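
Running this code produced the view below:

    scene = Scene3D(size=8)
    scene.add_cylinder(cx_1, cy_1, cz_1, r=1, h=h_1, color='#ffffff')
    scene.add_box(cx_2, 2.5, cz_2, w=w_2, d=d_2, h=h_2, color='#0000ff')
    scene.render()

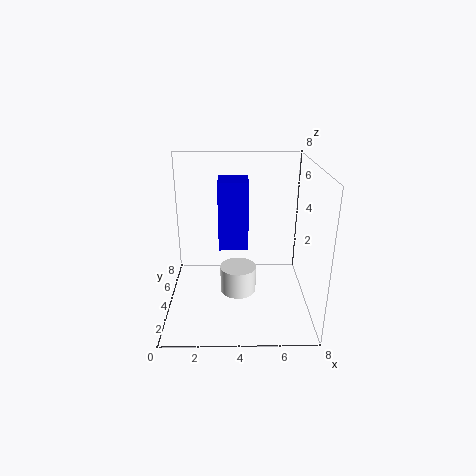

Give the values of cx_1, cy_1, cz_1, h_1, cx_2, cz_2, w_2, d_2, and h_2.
cx_1 = 4, cy_1 = 3.5, cz_1 = 1, h_1 = 1.5, cx_2 = 3, cz_2 = 4, w_2 = 1.5, d_2 = 1.5, h_2 = 3.5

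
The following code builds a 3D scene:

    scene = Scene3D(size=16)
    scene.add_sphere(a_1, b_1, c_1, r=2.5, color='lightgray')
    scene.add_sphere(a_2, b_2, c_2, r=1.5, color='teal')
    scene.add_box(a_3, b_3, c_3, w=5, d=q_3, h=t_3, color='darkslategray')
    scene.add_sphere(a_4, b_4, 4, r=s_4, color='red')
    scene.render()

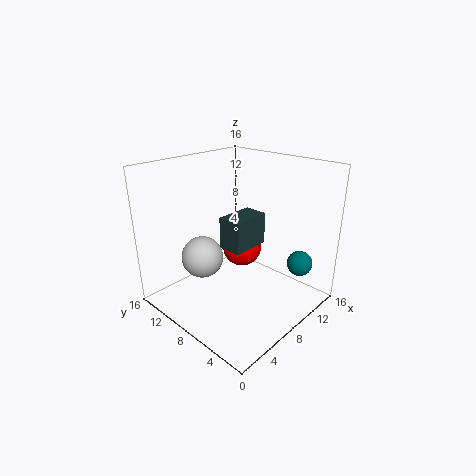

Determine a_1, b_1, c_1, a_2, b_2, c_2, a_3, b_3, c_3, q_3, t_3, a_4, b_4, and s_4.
a_1 = 6.5; b_1 = 12.5; c_1 = 4.5; a_2 = 14; b_2 = 3.5; c_2 = 4; a_3 = 9; b_3 = 9; c_3 = 5; q_3 = 3; t_3 = 4; a_4 = 12.5; b_4 = 11.5; s_4 = 2.5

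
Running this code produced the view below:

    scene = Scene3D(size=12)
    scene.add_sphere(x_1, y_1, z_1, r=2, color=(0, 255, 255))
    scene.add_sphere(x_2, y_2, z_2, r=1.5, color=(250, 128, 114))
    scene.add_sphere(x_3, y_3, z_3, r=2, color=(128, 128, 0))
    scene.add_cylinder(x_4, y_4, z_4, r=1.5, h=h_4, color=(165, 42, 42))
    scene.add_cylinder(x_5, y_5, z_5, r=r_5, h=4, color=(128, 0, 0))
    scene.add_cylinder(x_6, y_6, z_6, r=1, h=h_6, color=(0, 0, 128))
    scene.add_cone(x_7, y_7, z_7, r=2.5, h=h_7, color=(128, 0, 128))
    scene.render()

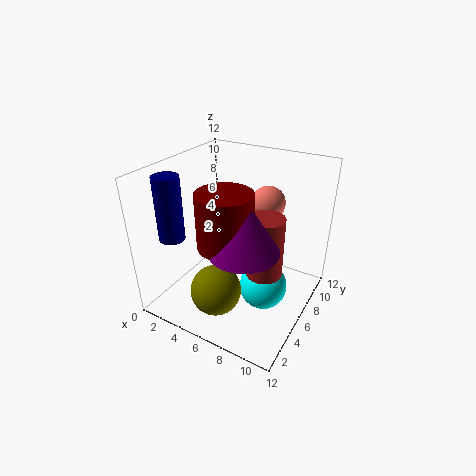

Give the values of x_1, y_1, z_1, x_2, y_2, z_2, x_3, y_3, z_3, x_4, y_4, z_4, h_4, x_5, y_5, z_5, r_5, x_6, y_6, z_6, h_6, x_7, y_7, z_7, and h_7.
x_1 = 8.5, y_1 = 6, z_1 = 2, x_2 = 7, y_2 = 9.5, z_2 = 8, x_3 = 6, y_3 = 2.5, z_3 = 3, x_4 = 8.5, y_4 = 6, z_4 = 3, h_4 = 5.5, x_5 = 7, y_5 = 2.5, z_5 = 7.5, r_5 = 2, x_6 = 2.5, y_6 = 2, z_6 = 7, h_6 = 5, x_7 = 8.5, y_7 = 2.5, z_7 = 7.5, h_7 = 4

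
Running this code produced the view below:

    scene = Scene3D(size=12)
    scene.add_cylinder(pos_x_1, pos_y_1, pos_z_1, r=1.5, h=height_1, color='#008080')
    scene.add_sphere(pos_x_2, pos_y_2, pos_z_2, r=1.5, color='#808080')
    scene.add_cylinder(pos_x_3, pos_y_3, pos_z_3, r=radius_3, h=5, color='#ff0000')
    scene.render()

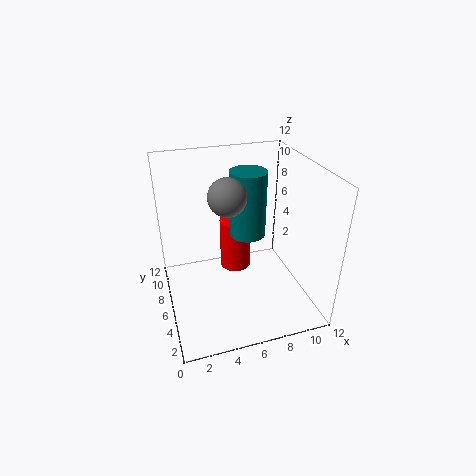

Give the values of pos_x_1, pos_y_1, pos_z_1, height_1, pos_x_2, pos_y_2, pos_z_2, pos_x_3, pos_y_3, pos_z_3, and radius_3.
pos_x_1 = 7; pos_y_1 = 6.5; pos_z_1 = 6; height_1 = 5.5; pos_x_2 = 5; pos_y_2 = 5.5; pos_z_2 = 10; pos_x_3 = 7; pos_y_3 = 10; pos_z_3 = 0.5; radius_3 = 1.5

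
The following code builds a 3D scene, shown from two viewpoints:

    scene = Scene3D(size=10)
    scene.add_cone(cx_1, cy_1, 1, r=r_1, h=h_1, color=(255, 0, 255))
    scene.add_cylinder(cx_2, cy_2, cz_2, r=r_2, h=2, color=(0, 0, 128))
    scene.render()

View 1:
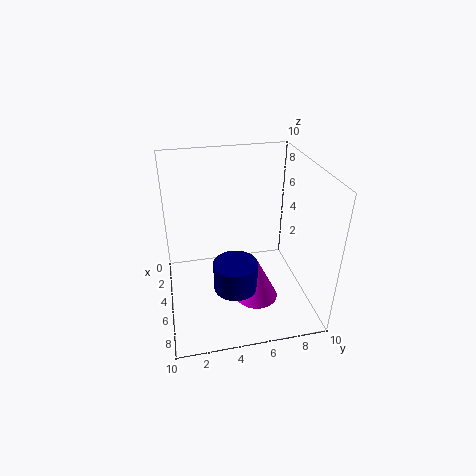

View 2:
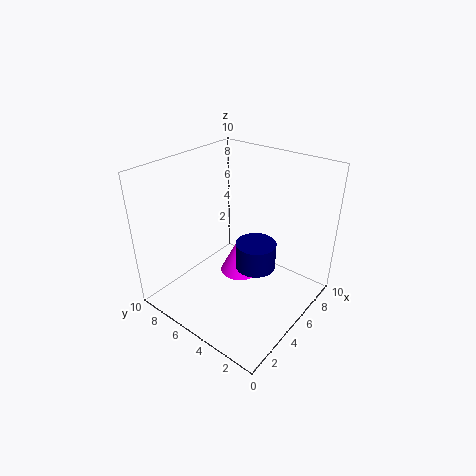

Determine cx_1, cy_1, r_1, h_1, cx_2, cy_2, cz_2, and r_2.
cx_1 = 6.5, cy_1 = 6, r_1 = 1.5, h_1 = 3, cx_2 = 6.5, cy_2 = 4.5, cz_2 = 2, r_2 = 1.5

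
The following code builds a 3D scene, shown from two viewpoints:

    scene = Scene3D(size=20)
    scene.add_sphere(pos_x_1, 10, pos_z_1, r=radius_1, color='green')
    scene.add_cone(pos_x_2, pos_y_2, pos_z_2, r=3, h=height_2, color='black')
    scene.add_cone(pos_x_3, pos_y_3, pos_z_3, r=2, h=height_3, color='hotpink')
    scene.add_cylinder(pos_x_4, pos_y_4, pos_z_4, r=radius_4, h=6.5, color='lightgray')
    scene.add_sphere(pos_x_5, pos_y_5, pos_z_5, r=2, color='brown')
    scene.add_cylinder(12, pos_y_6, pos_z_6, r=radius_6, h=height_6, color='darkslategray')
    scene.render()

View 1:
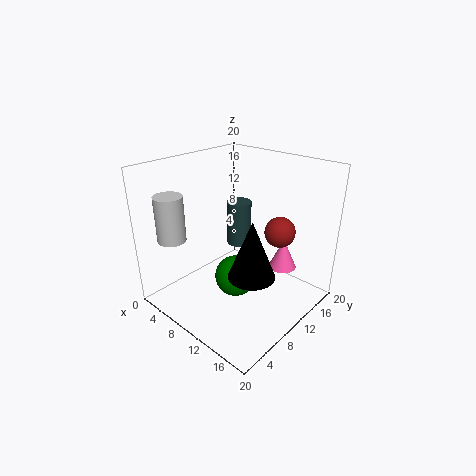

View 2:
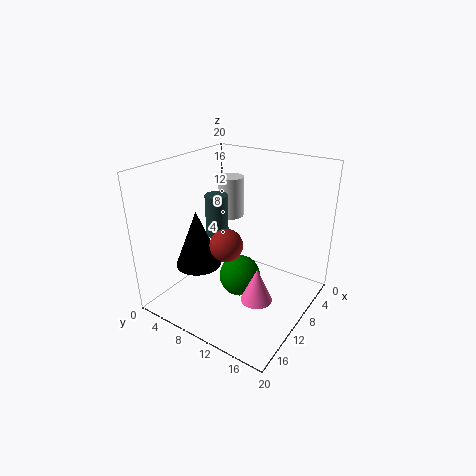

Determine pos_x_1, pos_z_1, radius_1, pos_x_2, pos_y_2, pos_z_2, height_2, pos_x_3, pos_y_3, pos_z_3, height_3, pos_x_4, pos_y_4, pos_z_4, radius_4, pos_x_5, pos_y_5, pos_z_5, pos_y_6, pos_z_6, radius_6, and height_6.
pos_x_1 = 9.5
pos_z_1 = 3.5
radius_1 = 3
pos_x_2 = 15
pos_y_2 = 7
pos_z_2 = 7.5
height_2 = 7.5
pos_x_3 = 14
pos_y_3 = 15.5
pos_z_3 = 4.5
height_3 = 4.5
pos_x_4 = 3
pos_y_4 = 4
pos_z_4 = 9.5
radius_4 = 2
pos_x_5 = 15.5
pos_y_5 = 12
pos_z_5 = 12
pos_y_6 = 8
pos_z_6 = 11
radius_6 = 1.5
height_6 = 5.5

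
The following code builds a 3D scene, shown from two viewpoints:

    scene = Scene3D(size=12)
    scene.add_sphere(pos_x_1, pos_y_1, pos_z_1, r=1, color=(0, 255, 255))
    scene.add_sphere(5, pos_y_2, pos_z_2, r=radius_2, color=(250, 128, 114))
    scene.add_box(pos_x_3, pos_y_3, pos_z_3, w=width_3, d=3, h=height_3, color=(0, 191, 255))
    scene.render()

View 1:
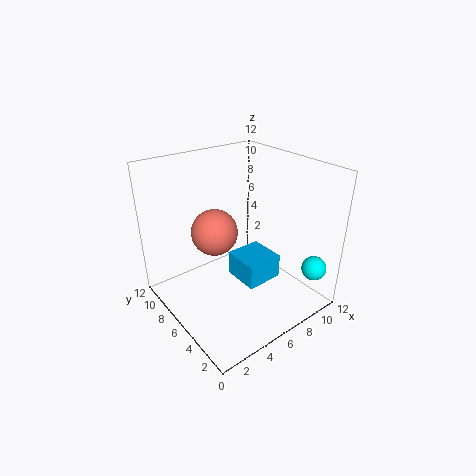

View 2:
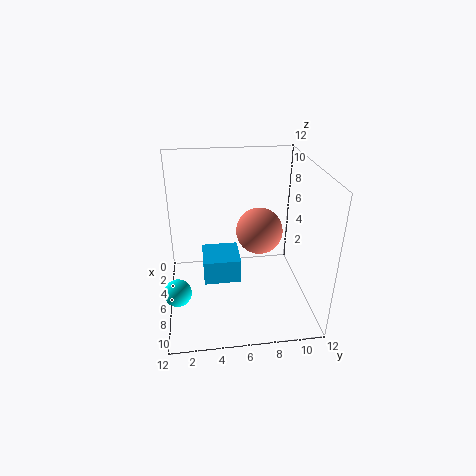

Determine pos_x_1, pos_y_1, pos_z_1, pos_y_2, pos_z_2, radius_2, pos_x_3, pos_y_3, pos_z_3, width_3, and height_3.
pos_x_1 = 10, pos_y_1 = 1, pos_z_1 = 4, pos_y_2 = 8, pos_z_2 = 6, radius_2 = 2, pos_x_3 = 5, pos_y_3 = 3, pos_z_3 = 3, width_3 = 3, height_3 = 2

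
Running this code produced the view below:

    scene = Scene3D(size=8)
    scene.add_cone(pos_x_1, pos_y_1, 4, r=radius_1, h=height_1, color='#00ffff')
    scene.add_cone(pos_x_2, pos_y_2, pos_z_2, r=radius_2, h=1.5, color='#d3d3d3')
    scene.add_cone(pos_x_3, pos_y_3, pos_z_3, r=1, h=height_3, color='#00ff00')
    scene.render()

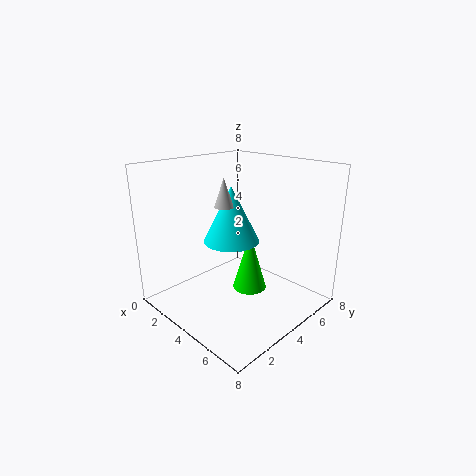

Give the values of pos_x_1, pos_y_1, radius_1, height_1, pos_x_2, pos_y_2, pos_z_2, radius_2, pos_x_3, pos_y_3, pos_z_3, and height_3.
pos_x_1 = 4
pos_y_1 = 3.5
radius_1 = 1.5
height_1 = 3
pos_x_2 = 4
pos_y_2 = 3
pos_z_2 = 6
radius_2 = 0.5
pos_x_3 = 4
pos_y_3 = 5
pos_z_3 = 0.5
height_3 = 3.5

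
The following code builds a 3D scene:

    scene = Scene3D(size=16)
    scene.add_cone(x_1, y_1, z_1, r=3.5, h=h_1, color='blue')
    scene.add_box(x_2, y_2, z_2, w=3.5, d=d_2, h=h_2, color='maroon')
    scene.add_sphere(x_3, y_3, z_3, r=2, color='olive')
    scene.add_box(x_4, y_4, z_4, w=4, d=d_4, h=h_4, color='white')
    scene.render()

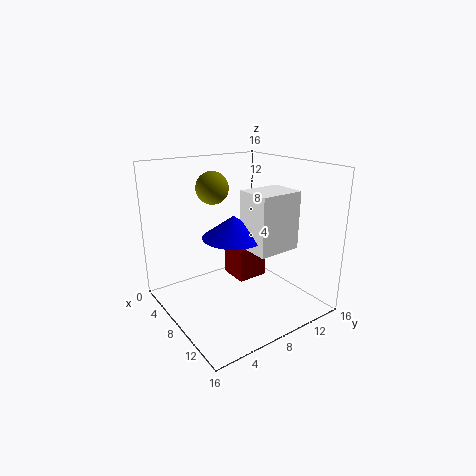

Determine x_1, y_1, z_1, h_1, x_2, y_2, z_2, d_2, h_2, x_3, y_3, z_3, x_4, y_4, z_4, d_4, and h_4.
x_1 = 7.5, y_1 = 7.75, z_1 = 8, h_1 = 2.5, x_2 = 3.75, y_2 = 9, z_2 = 1.75, d_2 = 3.75, h_2 = 4, x_3 = 2.25, y_3 = 8.25, z_3 = 12.5, x_4 = 7.75, y_4 = 8.5, z_4 = 6.75, d_4 = 5, h_4 = 6.5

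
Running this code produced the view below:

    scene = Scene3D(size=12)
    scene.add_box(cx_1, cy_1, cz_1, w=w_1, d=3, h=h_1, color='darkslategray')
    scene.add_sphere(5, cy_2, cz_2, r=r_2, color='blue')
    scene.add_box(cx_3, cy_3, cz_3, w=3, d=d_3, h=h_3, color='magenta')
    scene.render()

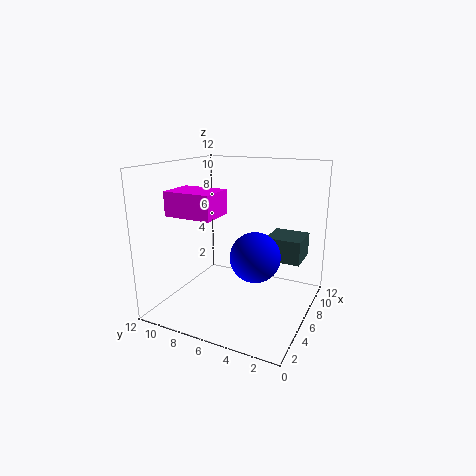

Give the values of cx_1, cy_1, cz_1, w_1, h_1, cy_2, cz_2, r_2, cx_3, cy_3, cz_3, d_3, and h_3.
cx_1 = 7; cy_1 = 1; cz_1 = 4; w_1 = 3; h_1 = 2; cy_2 = 4; cz_2 = 5; r_2 = 2; cx_3 = 3; cy_3 = 7; cz_3 = 8; d_3 = 4; h_3 = 2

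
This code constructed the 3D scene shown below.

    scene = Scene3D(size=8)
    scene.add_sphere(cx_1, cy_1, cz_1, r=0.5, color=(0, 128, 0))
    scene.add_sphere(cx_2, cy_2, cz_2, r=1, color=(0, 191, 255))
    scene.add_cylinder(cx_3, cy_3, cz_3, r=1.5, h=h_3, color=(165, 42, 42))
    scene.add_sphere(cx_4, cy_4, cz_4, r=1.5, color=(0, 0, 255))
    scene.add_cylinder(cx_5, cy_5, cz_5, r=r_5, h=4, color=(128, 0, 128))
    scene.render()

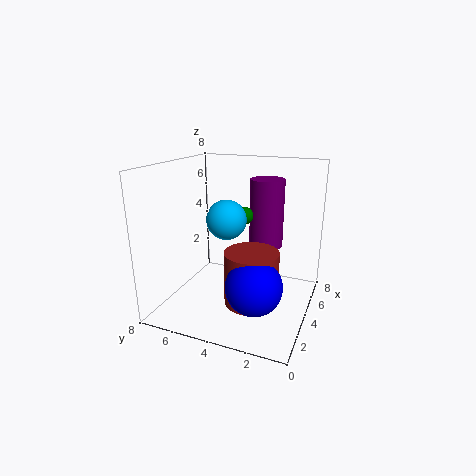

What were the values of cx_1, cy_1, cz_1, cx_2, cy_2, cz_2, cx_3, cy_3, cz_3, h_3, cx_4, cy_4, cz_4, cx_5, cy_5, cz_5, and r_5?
cx_1 = 5, cy_1 = 4, cz_1 = 5, cx_2 = 2.5, cy_2 = 4, cz_2 = 5.5, cx_3 = 3.5, cy_3 = 3, cz_3 = 0.5, h_3 = 3, cx_4 = 2.5, cy_4 = 2.5, cz_4 = 2, cx_5 = 6, cy_5 = 3, cz_5 = 3, r_5 = 1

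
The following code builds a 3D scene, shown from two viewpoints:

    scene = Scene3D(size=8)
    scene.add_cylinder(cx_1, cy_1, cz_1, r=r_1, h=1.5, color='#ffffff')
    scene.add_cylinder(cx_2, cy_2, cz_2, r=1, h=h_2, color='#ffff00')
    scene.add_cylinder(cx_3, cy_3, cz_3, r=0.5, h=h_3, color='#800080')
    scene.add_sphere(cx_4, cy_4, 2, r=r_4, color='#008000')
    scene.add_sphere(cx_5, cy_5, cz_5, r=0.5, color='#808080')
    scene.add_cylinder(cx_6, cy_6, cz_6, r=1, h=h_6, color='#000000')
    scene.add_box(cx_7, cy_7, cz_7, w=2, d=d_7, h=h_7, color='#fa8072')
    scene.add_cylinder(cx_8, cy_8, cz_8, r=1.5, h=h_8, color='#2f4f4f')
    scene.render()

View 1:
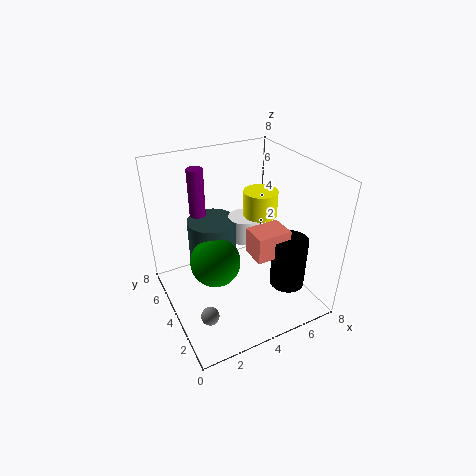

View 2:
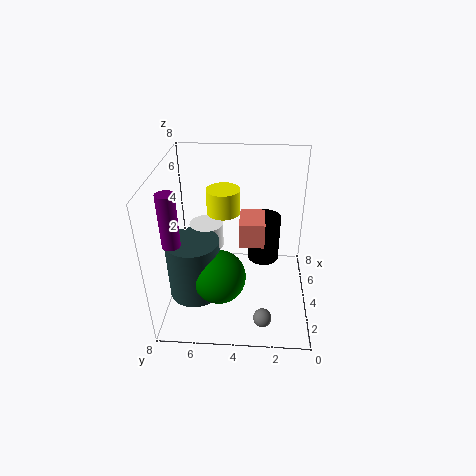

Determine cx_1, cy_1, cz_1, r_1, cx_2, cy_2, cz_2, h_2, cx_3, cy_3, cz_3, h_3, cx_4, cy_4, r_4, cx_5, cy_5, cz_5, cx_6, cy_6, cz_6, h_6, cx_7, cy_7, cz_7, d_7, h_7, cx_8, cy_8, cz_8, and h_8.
cx_1 = 5.5; cy_1 = 6; cz_1 = 2.5; r_1 = 1; cx_2 = 6; cy_2 = 5; cz_2 = 4.5; h_2 = 1.5; cx_3 = 3; cy_3 = 7.5; cz_3 = 4; h_3 = 3; cx_4 = 3; cy_4 = 5; r_4 = 1.5; cx_5 = 1.5; cy_5 = 2.5; cz_5 = 0.5; cx_6 = 6.5; cy_6 = 2.5; cz_6 = 1; h_6 = 3; cx_7 = 4.5; cy_7 = 2.5; cz_7 = 3; d_7 = 1.5; h_7 = 1.5; cx_8 = 3.5; cy_8 = 6.5; cz_8 = 0.5; h_8 = 3.5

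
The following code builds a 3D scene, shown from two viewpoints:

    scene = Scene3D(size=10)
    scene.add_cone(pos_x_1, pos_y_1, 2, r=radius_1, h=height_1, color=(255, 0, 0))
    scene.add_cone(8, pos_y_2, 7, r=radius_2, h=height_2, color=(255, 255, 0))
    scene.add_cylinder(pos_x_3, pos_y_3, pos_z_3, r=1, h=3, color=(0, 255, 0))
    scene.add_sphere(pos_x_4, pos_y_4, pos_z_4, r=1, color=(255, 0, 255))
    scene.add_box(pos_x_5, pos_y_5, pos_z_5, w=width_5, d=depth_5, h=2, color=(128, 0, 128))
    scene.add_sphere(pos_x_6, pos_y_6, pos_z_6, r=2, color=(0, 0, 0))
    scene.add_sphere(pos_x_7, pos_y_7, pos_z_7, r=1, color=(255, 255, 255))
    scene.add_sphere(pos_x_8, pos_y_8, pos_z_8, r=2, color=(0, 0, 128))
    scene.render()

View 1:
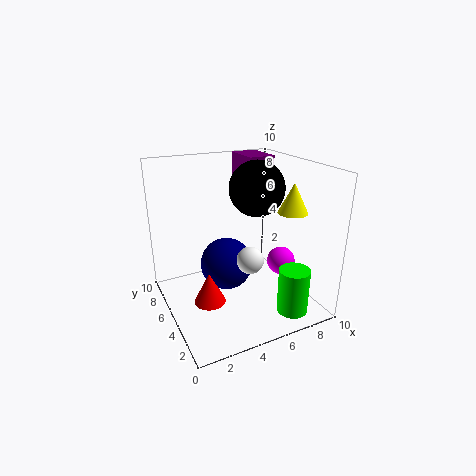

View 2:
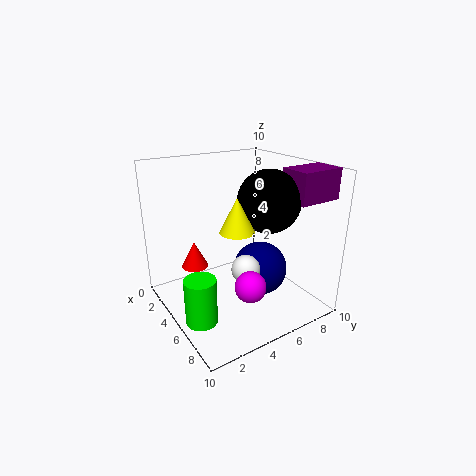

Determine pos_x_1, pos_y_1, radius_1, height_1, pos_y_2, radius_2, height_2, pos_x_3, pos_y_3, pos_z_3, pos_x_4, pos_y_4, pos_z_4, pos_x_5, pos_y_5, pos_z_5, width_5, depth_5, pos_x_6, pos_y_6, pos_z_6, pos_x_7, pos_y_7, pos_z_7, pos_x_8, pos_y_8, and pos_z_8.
pos_x_1 = 2
pos_y_1 = 3
radius_1 = 1
height_1 = 2
pos_y_2 = 3
radius_2 = 1
height_2 = 2
pos_x_3 = 7
pos_y_3 = 1
pos_z_3 = 1
pos_x_4 = 8
pos_y_4 = 4
pos_z_4 = 3
pos_x_5 = 7
pos_y_5 = 7
pos_z_5 = 8
width_5 = 2
depth_5 = 3
pos_x_6 = 7
pos_y_6 = 6
pos_z_6 = 8
pos_x_7 = 6
pos_y_7 = 5
pos_z_7 = 3
pos_x_8 = 5
pos_y_8 = 7
pos_z_8 = 2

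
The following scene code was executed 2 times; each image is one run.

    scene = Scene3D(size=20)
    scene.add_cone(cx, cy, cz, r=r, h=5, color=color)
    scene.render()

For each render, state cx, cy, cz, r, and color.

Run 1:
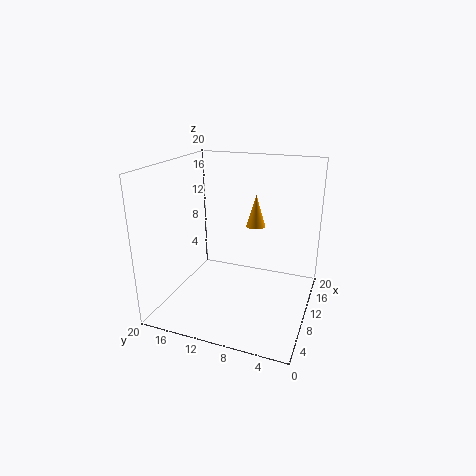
cx = 16.5, cy = 9.5, cz = 9.5, r = 1.5, color = 'orange'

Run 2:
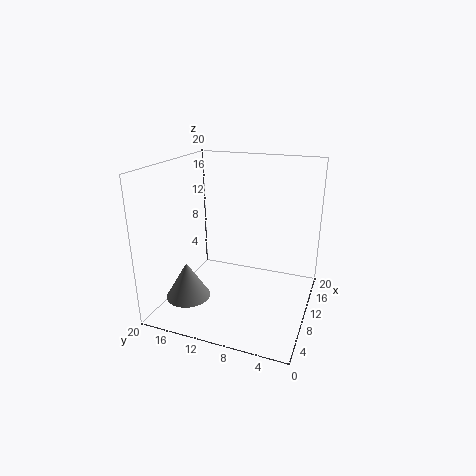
cx = 5, cy = 15.5, cz = 2.5, r = 3, color = 'gray'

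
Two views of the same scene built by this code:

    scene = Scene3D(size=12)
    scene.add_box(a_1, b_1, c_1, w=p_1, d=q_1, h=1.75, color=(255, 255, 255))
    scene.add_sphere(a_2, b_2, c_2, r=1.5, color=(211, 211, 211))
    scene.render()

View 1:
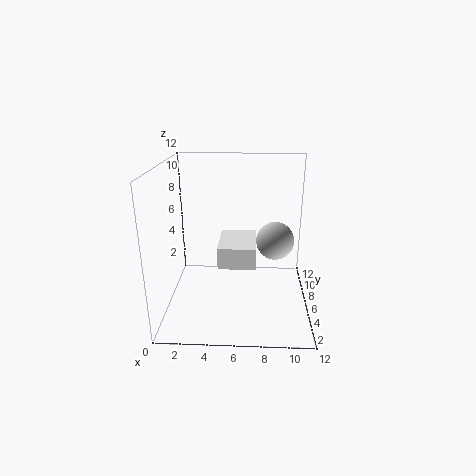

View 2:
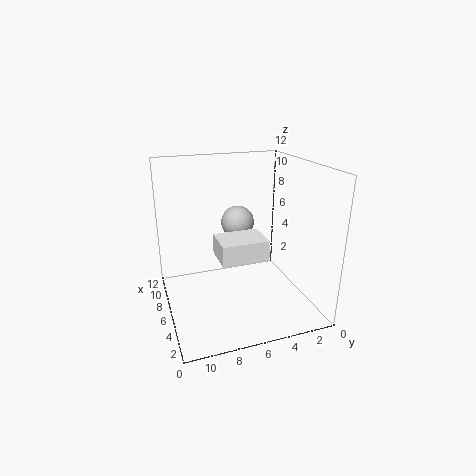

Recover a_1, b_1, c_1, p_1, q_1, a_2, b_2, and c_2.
a_1 = 4.5
b_1 = 3.75
c_1 = 4.25
p_1 = 3
q_1 = 4
a_2 = 9
b_2 = 5
c_2 = 6.25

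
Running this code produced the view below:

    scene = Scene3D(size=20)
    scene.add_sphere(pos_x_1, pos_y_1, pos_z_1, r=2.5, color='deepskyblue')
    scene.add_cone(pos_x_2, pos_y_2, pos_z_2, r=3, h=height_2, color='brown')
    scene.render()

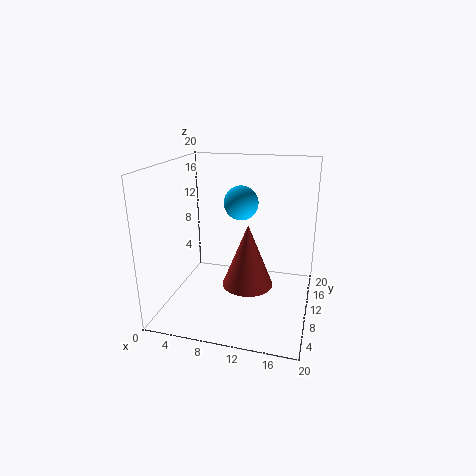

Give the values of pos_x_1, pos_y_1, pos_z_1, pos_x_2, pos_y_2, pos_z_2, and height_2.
pos_x_1 = 9.5, pos_y_1 = 13.5, pos_z_1 = 14, pos_x_2 = 13, pos_y_2 = 3.5, pos_z_2 = 7, height_2 = 7.5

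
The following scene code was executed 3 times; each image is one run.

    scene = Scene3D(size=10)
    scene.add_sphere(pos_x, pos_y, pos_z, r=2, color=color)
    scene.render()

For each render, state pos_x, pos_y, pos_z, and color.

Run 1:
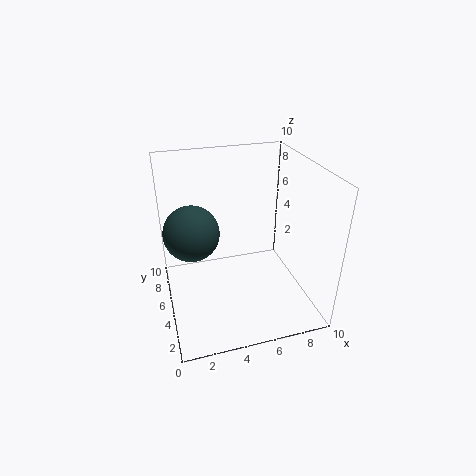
pos_x = 2
pos_y = 6.5
pos_z = 5
color = 'darkslategray'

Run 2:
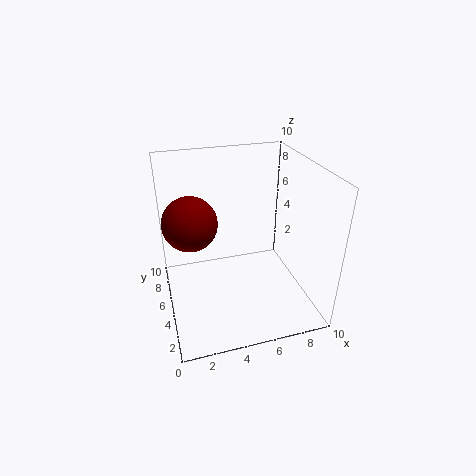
pos_x = 2
pos_y = 7
pos_z = 5.5
color = 'maroon'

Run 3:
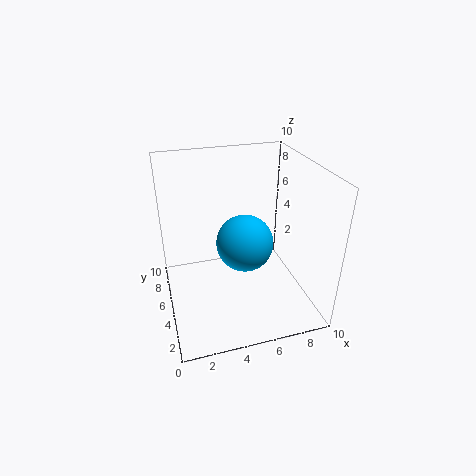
pos_x = 5.5
pos_y = 5
pos_z = 4.5
color = 'deepskyblue'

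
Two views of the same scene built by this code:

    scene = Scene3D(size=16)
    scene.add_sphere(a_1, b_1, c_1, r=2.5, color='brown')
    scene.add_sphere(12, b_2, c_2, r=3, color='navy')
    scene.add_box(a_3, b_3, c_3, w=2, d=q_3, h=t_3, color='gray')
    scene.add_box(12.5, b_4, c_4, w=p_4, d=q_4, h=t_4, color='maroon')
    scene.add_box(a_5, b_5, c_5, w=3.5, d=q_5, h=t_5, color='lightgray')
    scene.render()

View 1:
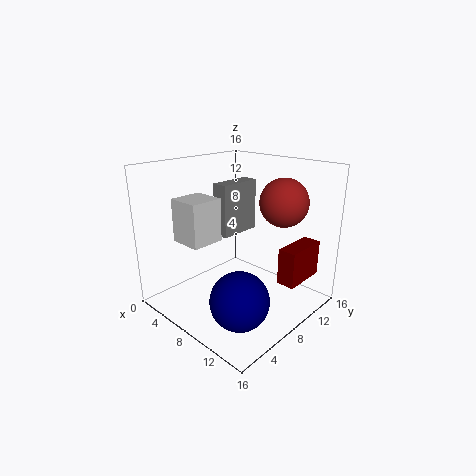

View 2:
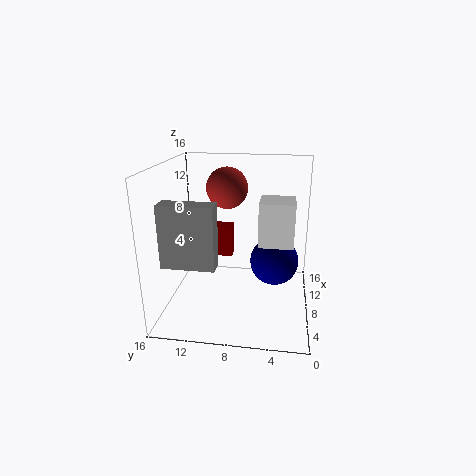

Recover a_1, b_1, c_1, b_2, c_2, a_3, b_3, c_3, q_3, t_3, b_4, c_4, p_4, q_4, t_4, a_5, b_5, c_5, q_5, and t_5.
a_1 = 12.5
b_1 = 10
c_1 = 12.5
b_2 = 4
c_2 = 3.5
a_3 = 2.5
b_3 = 9.5
c_3 = 6.5
q_3 = 5.5
t_3 = 6.5
b_4 = 9.5
c_4 = 3.5
p_4 = 2
q_4 = 5
t_4 = 4
a_5 = 4.5
b_5 = 2
c_5 = 8.5
q_5 = 3.5
t_5 = 4.5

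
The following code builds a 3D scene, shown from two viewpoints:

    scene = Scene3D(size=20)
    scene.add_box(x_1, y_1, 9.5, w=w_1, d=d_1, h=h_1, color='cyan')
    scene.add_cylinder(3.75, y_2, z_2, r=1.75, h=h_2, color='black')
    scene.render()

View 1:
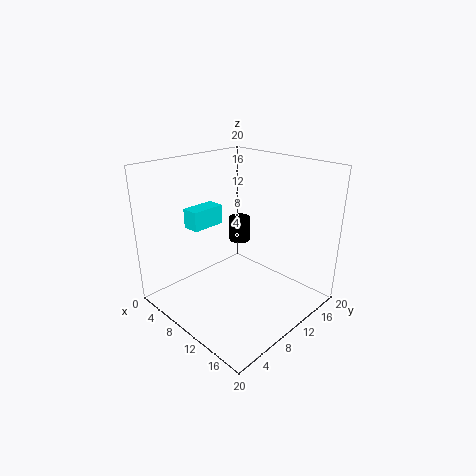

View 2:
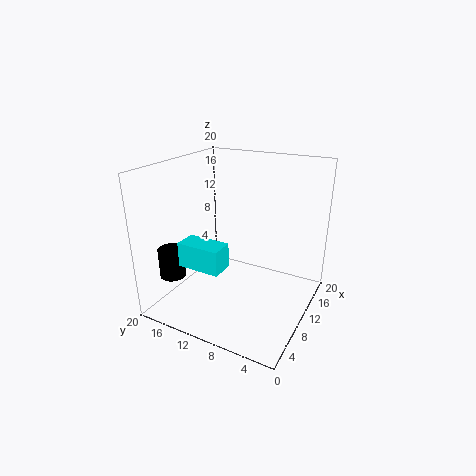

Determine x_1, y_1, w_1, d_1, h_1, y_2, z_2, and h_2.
x_1 = 0.75, y_1 = 7.75, w_1 = 2.75, d_1 = 5.25, h_1 = 3, y_2 = 16.75, z_2 = 5.5, h_2 = 4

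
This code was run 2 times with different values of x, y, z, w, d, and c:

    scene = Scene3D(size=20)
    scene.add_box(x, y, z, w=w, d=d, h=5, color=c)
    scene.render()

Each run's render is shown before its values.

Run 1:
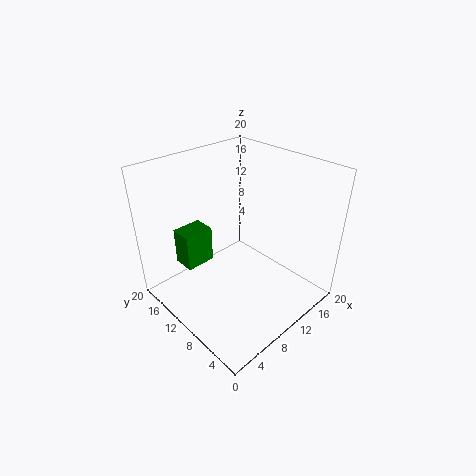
x = 3; y = 12; z = 7; w = 4; d = 3; c = 'green'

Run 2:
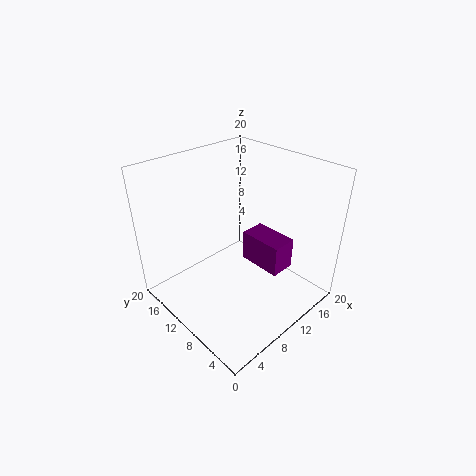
x = 15; y = 7; z = 2; w = 4; d = 7; c = 'purple'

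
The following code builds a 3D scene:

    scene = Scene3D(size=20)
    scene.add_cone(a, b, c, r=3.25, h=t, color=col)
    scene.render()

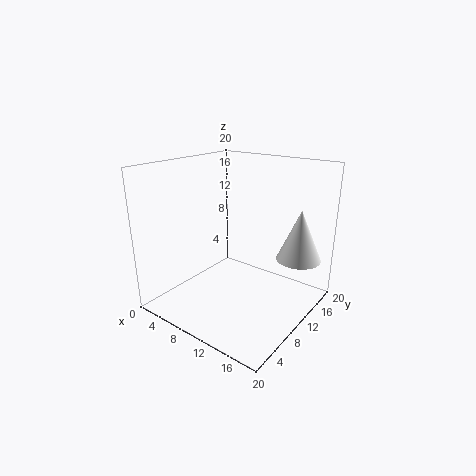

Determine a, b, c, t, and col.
a = 16.25
b = 16.5
c = 6
t = 7.5
col = 'white'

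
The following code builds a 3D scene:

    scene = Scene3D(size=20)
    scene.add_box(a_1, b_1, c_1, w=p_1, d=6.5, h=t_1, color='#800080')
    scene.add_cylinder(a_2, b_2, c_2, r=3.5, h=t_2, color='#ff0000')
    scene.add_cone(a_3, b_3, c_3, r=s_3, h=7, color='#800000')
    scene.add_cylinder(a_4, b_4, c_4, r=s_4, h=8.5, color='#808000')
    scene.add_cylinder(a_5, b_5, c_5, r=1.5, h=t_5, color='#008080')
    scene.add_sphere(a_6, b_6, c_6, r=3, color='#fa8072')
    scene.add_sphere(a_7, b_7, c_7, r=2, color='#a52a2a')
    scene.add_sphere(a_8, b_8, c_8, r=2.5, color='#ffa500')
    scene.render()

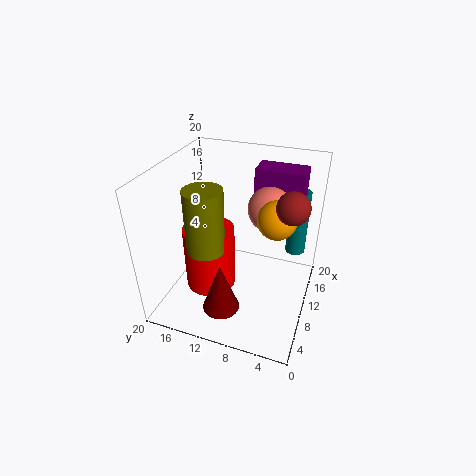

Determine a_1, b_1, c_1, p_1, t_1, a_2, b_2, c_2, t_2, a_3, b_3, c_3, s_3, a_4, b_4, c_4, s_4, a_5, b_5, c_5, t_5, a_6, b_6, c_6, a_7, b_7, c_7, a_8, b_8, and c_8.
a_1 = 12, b_1 = 2, c_1 = 12.5, p_1 = 3.5, t_1 = 7, a_2 = 8, b_2 = 13.5, c_2 = 3, t_2 = 9, a_3 = 4.5, b_3 = 10.5, c_3 = 2, s_3 = 2.5, a_4 = 6, b_4 = 13, c_4 = 10, s_4 = 2.5, a_5 = 17, b_5 = 3, c_5 = 5, t_5 = 10, a_6 = 11.5, b_6 = 6, c_6 = 14.5, a_7 = 8, b_7 = 2.5, c_7 = 17, a_8 = 9, b_8 = 4.5, c_8 = 14.5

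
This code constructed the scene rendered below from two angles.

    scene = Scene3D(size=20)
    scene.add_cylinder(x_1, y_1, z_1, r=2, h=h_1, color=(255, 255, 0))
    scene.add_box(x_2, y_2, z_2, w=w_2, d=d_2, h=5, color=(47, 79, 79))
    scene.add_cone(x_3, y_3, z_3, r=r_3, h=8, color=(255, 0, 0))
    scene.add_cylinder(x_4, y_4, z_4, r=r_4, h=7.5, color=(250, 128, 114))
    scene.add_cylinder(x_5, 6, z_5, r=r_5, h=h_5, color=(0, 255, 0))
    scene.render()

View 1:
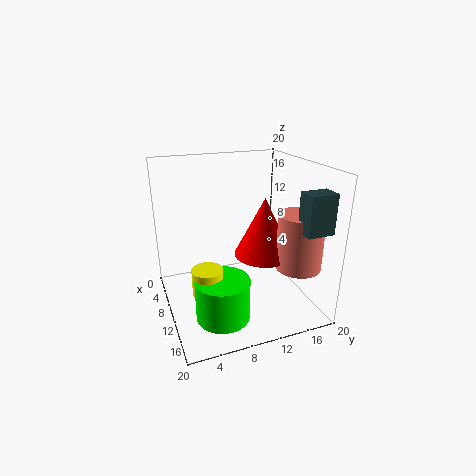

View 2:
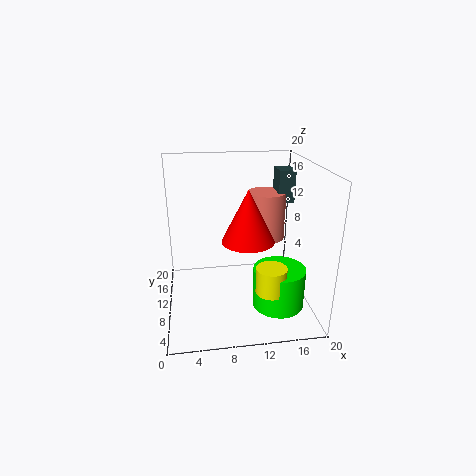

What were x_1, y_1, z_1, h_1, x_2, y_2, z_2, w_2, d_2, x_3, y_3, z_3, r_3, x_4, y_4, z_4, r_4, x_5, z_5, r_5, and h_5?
x_1 = 13.5
y_1 = 4.5
z_1 = 4.5
h_1 = 3.5
x_2 = 17
y_2 = 15
z_2 = 13
w_2 = 2.5
d_2 = 3.5
x_3 = 12
y_3 = 13
z_3 = 8
r_3 = 4
x_4 = 15.5
y_4 = 16.5
z_4 = 7
r_4 = 3
x_5 = 15
z_5 = 1.5
r_5 = 3.5
h_5 = 5.5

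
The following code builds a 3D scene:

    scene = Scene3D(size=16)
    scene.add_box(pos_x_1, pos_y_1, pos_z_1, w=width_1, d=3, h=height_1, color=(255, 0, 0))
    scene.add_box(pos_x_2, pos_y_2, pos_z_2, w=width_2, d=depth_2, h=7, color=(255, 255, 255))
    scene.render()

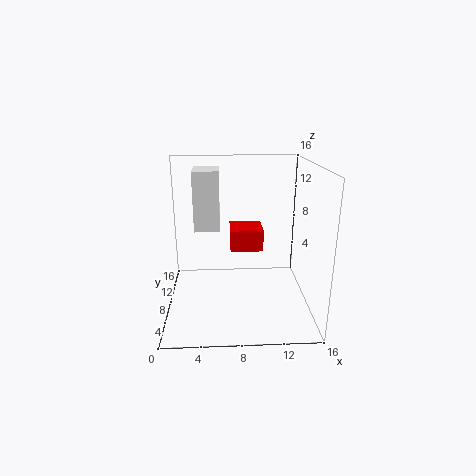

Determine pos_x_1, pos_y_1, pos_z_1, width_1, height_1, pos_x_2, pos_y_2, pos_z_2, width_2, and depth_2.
pos_x_1 = 7
pos_y_1 = 2
pos_z_1 = 9
width_1 = 3
height_1 = 2
pos_x_2 = 3
pos_y_2 = 10
pos_z_2 = 8
width_2 = 3
depth_2 = 4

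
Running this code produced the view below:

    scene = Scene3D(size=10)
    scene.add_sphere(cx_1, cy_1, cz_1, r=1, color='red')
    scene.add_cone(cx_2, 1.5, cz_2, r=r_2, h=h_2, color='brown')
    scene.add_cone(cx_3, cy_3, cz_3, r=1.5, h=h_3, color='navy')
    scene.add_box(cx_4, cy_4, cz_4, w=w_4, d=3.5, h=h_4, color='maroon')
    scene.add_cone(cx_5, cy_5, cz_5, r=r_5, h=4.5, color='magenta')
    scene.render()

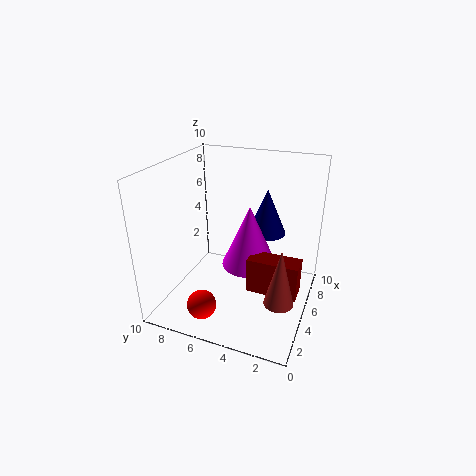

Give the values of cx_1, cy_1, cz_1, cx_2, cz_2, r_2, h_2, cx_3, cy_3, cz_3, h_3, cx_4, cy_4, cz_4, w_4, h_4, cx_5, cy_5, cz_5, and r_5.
cx_1 = 2; cy_1 = 6.5; cz_1 = 1; cx_2 = 3.5; cz_2 = 1.5; r_2 = 1; h_2 = 4; cx_3 = 8.5; cy_3 = 4; cz_3 = 4; h_3 = 3.5; cx_4 = 4; cy_4 = 0.5; cz_4 = 1.5; w_4 = 1.5; h_4 = 2.5; cx_5 = 6; cy_5 = 4.5; cz_5 = 2.5; r_5 = 2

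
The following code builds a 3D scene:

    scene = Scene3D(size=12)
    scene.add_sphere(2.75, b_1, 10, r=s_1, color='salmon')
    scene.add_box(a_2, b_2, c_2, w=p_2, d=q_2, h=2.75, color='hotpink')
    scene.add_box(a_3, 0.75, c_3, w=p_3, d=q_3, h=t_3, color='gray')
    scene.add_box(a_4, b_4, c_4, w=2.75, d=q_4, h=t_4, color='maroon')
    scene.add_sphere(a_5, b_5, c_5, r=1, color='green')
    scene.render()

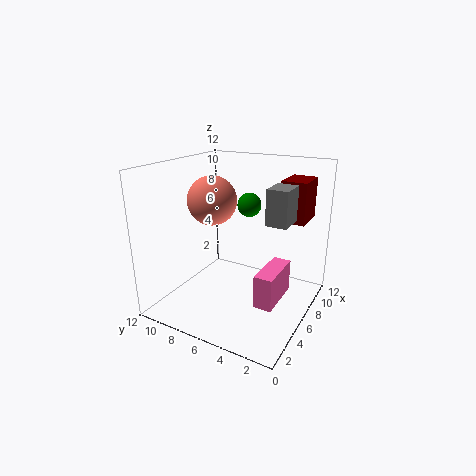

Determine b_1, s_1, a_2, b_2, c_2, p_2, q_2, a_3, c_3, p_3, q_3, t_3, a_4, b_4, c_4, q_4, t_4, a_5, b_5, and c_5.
b_1 = 6.25
s_1 = 1.75
a_2 = 4
b_2 = 2
c_2 = 1.25
p_2 = 4
q_2 = 1.5
a_3 = 3
c_3 = 8.75
p_3 = 2
q_3 = 1.5
t_3 = 2.5
a_4 = 6.75
b_4 = 0.75
c_4 = 7.75
q_4 = 2
t_4 = 3.25
a_5 = 7.5
b_5 = 5.75
c_5 = 8.5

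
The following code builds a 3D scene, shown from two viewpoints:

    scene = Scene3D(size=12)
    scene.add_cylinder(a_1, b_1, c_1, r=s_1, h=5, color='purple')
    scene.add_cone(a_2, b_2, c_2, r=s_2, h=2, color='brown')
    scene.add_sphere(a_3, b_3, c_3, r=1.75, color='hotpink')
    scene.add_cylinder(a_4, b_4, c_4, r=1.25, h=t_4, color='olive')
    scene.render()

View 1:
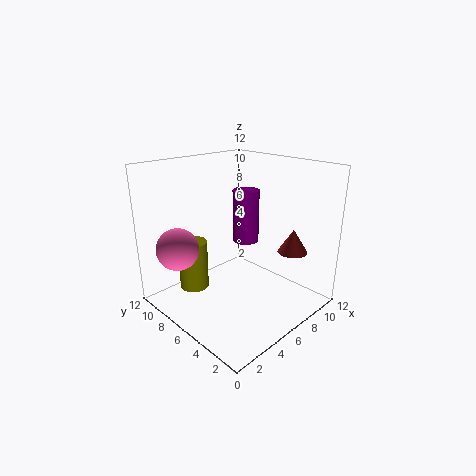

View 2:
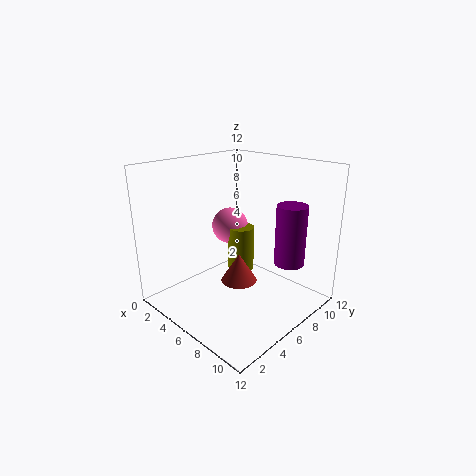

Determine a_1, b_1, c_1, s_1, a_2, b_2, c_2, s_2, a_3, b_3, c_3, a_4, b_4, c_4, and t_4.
a_1 = 9.5
b_1 = 8.5
c_1 = 4
s_1 = 1.25
a_2 = 9.25
b_2 = 2.75
c_2 = 4.75
s_2 = 1.25
a_3 = 2
b_3 = 9
c_3 = 5.25
a_4 = 3.5
b_4 = 9
c_4 = 1.25
t_4 = 4.25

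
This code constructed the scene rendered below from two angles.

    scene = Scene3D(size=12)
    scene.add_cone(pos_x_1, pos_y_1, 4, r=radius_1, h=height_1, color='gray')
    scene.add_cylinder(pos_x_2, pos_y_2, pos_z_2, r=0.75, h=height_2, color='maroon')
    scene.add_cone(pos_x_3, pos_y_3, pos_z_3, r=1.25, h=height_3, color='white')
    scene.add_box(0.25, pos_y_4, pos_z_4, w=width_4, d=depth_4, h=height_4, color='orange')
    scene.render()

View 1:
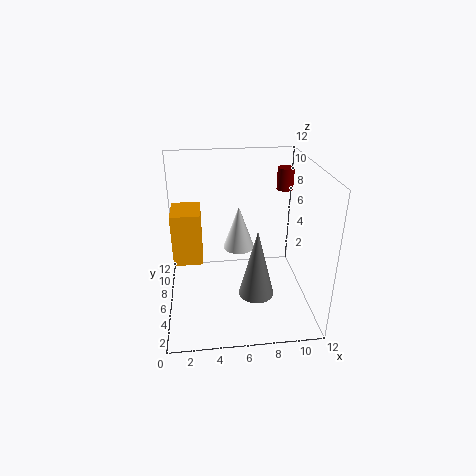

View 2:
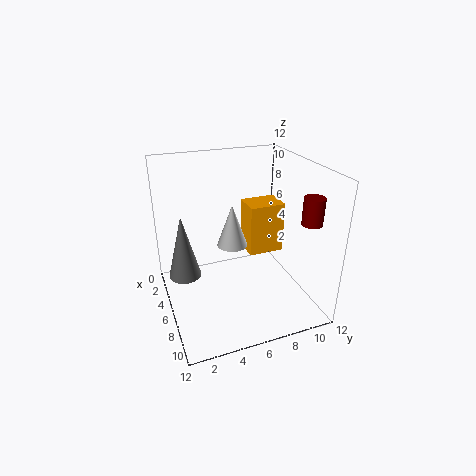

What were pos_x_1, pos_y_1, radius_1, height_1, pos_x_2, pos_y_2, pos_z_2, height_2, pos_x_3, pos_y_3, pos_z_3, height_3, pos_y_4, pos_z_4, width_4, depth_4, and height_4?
pos_x_1 = 6.75; pos_y_1 = 1.25; radius_1 = 1.25; height_1 = 5; pos_x_2 = 10.75; pos_y_2 = 9.75; pos_z_2 = 8.75; height_2 = 2; pos_x_3 = 6; pos_y_3 = 5.5; pos_z_3 = 5.5; height_3 = 3.5; pos_y_4 = 8.5; pos_z_4 = 2; width_4 = 2.75; depth_4 = 3.5; height_4 = 5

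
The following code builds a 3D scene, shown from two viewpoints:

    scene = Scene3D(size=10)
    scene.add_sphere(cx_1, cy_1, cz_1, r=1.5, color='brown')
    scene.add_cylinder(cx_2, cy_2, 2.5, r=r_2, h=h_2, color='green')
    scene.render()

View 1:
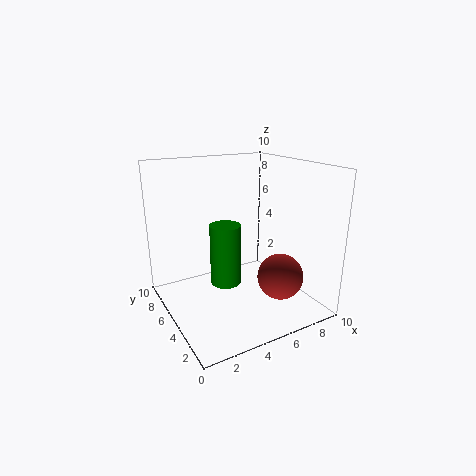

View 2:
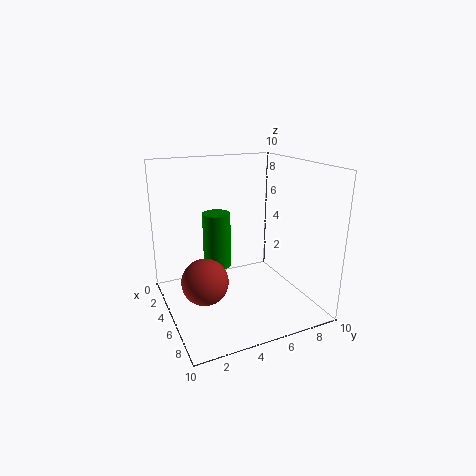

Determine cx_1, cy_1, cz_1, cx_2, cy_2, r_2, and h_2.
cx_1 = 6.5; cy_1 = 2; cz_1 = 3; cx_2 = 3.5; cy_2 = 4; r_2 = 1; h_2 = 4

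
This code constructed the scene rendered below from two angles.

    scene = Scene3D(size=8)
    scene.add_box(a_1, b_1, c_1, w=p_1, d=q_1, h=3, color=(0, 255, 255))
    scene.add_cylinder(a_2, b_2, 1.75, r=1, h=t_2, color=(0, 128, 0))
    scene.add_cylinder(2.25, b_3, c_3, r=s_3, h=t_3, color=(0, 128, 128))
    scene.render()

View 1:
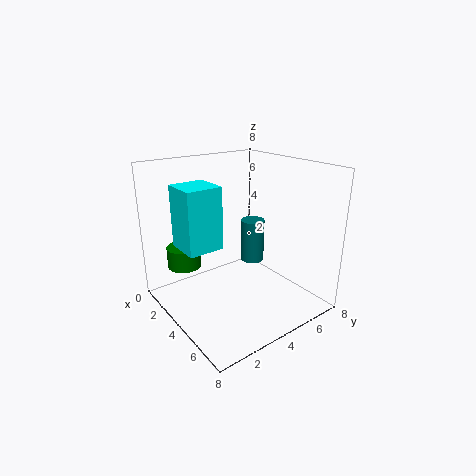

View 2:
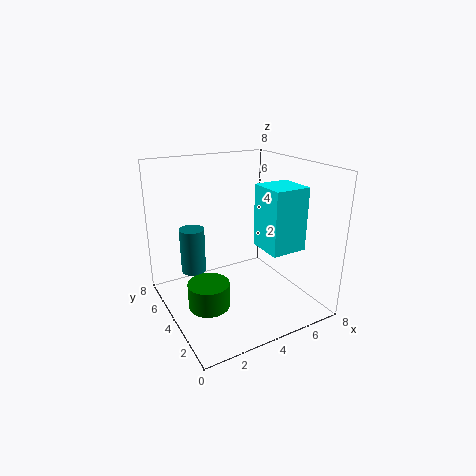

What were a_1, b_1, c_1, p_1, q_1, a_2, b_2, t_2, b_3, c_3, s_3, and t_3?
a_1 = 3.75
b_1 = 0.25
c_1 = 4.5
p_1 = 1.75
q_1 = 1.75
a_2 = 1.25
b_2 = 2
t_2 = 1.25
b_3 = 6.5
c_3 = 1.25
s_3 = 0.75
t_3 = 2.75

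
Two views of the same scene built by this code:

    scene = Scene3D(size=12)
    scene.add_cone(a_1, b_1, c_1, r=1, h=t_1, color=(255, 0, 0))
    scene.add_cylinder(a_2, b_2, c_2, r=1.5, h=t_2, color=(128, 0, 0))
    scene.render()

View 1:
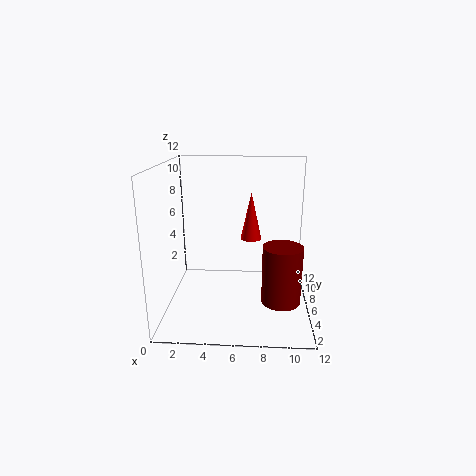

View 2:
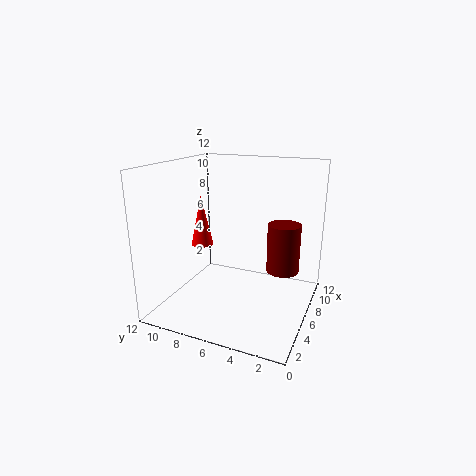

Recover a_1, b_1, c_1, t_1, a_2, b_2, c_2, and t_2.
a_1 = 7
b_1 = 10
c_1 = 4.5
t_1 = 4.5
a_2 = 9.5
b_2 = 3
c_2 = 2
t_2 = 4.5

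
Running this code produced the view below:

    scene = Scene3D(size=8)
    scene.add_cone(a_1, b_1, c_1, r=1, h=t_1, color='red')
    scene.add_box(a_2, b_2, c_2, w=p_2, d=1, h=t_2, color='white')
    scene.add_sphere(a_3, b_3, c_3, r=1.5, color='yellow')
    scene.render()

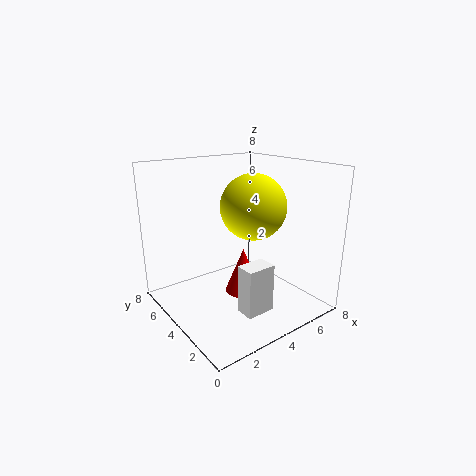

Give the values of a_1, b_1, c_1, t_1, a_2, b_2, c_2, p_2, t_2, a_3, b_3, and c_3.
a_1 = 4; b_1 = 3.5; c_1 = 1; t_1 = 2.5; a_2 = 2.5; b_2 = 1; c_2 = 1; p_2 = 1.5; t_2 = 2.5; a_3 = 3; b_3 = 1.5; c_3 = 6.5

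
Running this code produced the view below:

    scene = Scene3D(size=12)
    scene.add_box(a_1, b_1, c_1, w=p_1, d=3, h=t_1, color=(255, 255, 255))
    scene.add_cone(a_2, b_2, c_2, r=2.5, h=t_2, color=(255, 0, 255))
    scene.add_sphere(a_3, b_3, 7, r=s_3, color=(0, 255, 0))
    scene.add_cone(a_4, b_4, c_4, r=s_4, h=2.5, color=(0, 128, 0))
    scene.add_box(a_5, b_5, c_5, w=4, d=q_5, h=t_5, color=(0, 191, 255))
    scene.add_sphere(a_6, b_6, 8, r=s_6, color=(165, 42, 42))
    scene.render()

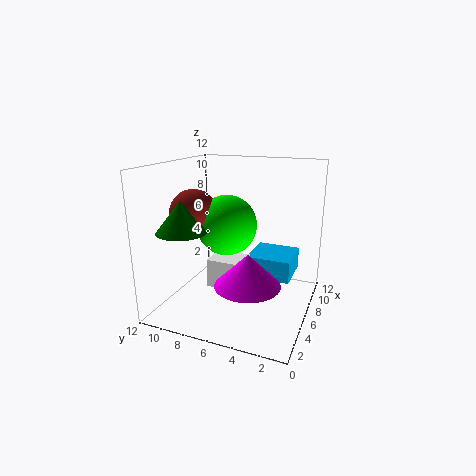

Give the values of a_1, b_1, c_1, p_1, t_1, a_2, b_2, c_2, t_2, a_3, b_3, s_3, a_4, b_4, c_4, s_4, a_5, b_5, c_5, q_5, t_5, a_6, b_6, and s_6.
a_1 = 5; b_1 = 5.5; c_1 = 1.5; p_1 = 2.5; t_1 = 2.5; a_2 = 3; b_2 = 4; c_2 = 3.5; t_2 = 2.5; a_3 = 6; b_3 = 7; s_3 = 2.5; a_4 = 3; b_4 = 9.5; c_4 = 7; s_4 = 2; a_5 = 8; b_5 = 2; c_5 = 1.5; q_5 = 4; t_5 = 2; a_6 = 5; b_6 = 9.5; s_6 = 2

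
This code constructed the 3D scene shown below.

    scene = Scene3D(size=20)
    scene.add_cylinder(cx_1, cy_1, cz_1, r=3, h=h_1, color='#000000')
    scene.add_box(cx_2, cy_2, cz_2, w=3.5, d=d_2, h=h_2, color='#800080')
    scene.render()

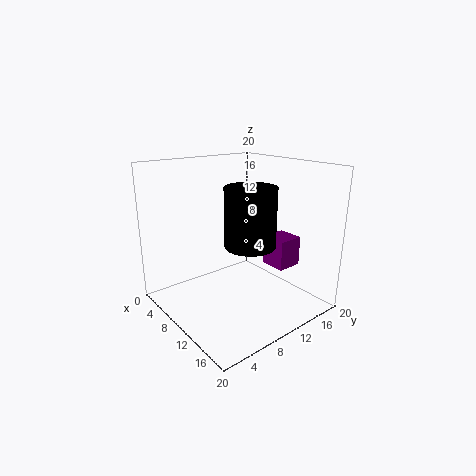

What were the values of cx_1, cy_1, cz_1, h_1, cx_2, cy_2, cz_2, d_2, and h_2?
cx_1 = 16; cy_1 = 7; cz_1 = 11.5; h_1 = 7; cx_2 = 12.5; cy_2 = 12.5; cz_2 = 6.5; d_2 = 3.5; h_2 = 4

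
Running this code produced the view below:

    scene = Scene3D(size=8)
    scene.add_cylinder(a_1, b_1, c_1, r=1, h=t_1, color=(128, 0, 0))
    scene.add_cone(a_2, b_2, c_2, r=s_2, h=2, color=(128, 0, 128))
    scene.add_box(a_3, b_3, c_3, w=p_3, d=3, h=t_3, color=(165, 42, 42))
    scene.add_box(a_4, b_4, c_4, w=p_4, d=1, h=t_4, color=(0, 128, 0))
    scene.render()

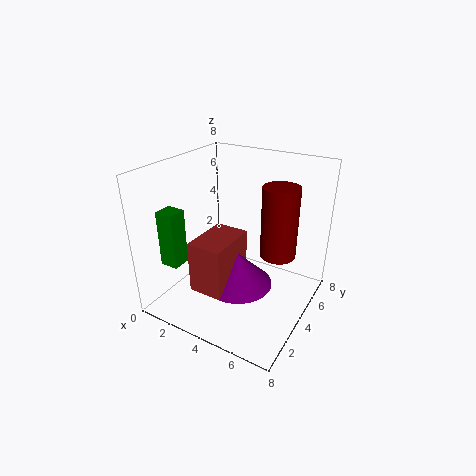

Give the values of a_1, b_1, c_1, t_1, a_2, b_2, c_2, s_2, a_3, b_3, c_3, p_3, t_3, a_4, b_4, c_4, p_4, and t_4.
a_1 = 6
b_1 = 5
c_1 = 3
t_1 = 4
a_2 = 4
b_2 = 4
c_2 = 1
s_2 = 2
a_3 = 2
b_3 = 2
c_3 = 1
p_3 = 2
t_3 = 3
a_4 = 1
b_4 = 1
c_4 = 3
p_4 = 1
t_4 = 3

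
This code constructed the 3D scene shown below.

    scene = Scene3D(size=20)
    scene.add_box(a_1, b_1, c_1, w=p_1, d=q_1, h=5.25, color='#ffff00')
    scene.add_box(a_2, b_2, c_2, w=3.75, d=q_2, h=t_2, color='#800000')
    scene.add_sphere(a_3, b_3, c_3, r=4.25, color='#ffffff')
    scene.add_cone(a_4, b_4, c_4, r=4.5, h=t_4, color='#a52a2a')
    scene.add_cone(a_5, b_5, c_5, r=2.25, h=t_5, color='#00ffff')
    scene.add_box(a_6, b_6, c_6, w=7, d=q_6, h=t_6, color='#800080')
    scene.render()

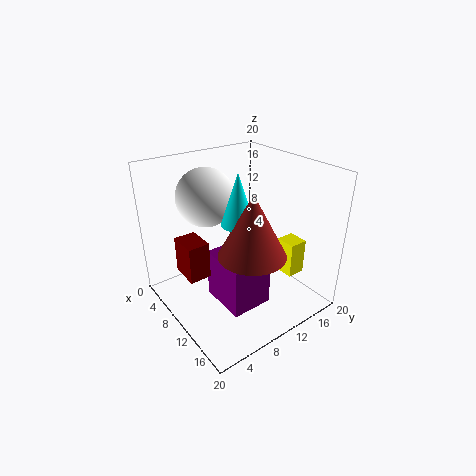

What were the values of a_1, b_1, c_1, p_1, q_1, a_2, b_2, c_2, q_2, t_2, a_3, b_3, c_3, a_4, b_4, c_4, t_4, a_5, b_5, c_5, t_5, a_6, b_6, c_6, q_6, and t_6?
a_1 = 11.5; b_1 = 16.25; c_1 = 3.25; p_1 = 3; q_1 = 2.75; a_2 = 8.5; b_2 = 1.25; c_2 = 7.5; q_2 = 2.75; t_2 = 4.75; a_3 = 4.25; b_3 = 8.5; c_3 = 14.5; a_4 = 13.75; b_4 = 9.5; c_4 = 9.25; t_4 = 8.5; a_5 = 11; b_5 = 9.25; c_5 = 12.75; t_5 = 7; a_6 = 7.25; b_6 = 6.5; c_6 = 0.5; q_6 = 6; t_6 = 7.25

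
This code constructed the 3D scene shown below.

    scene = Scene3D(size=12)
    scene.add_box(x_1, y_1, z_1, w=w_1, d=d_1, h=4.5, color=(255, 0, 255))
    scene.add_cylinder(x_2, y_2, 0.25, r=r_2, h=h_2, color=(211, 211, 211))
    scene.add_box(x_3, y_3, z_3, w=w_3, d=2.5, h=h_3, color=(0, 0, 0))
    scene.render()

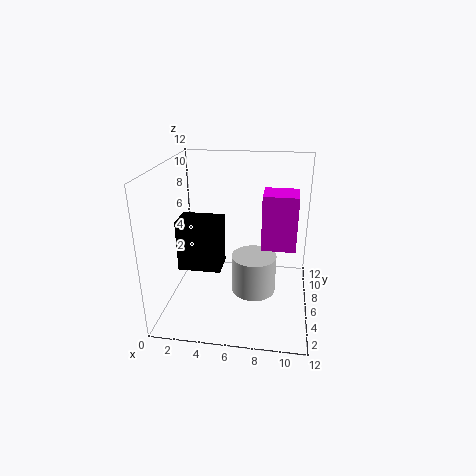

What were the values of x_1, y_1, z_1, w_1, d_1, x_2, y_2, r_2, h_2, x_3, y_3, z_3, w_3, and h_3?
x_1 = 8; y_1 = 5; z_1 = 5.5; w_1 = 2.75; d_1 = 2.5; x_2 = 7.25; y_2 = 7.25; r_2 = 2; h_2 = 3.5; x_3 = 0.75; y_3 = 5.5; z_3 = 2.75; w_3 = 3.75; h_3 = 4.5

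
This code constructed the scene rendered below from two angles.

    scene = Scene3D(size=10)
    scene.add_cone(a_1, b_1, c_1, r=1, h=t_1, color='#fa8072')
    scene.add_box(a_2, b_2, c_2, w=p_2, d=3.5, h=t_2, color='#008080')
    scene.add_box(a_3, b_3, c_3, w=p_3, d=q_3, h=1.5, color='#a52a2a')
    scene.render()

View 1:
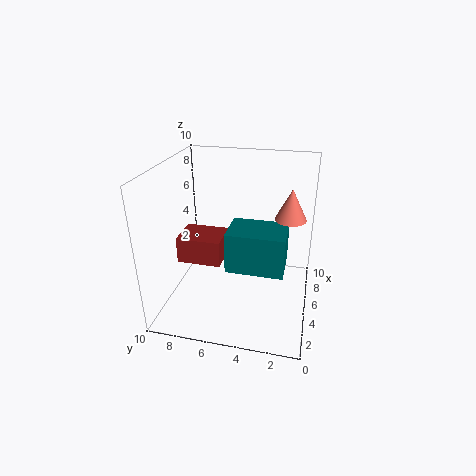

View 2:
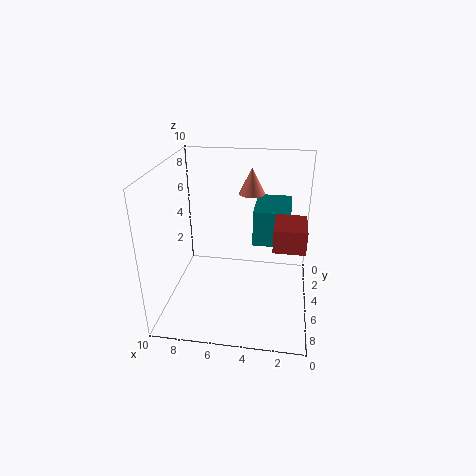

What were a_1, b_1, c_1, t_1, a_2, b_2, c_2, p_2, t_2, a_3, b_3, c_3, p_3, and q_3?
a_1 = 4.5
b_1 = 1.5
c_1 = 7
t_1 = 2
a_2 = 1.5
b_2 = 1.5
c_2 = 4.5
p_2 = 2.5
t_2 = 2.5
a_3 = 0.5
b_3 = 5
c_3 = 5.5
p_3 = 2
q_3 = 2.5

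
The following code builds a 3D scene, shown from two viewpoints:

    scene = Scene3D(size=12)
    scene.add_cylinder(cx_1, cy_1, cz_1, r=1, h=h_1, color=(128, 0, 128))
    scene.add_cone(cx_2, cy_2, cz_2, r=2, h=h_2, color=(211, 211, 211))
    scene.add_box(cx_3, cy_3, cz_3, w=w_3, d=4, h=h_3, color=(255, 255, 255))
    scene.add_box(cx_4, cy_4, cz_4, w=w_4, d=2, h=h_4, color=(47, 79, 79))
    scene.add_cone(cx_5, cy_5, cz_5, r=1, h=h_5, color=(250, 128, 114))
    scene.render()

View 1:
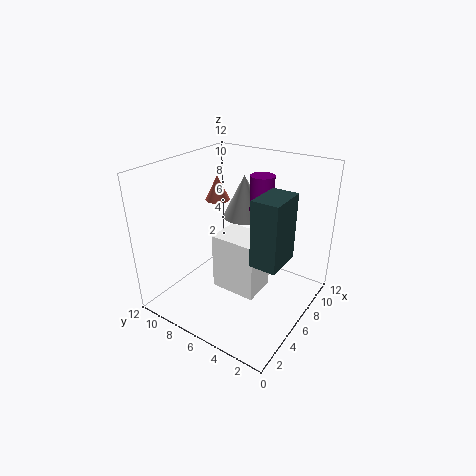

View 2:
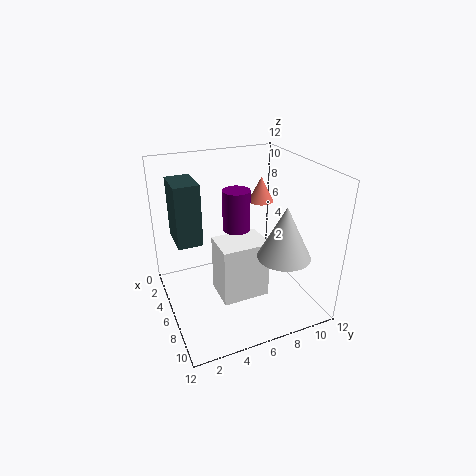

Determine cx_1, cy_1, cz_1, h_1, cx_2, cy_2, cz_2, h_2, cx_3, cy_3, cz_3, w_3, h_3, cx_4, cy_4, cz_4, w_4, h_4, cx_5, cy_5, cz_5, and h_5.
cx_1 = 8; cy_1 = 5; cz_1 = 8; h_1 = 3; cx_2 = 10; cy_2 = 8; cz_2 = 6; h_2 = 4; cx_3 = 5; cy_3 = 4; cz_3 = 1; w_3 = 3; h_3 = 5; cx_4 = 3; cy_4 = 1; cz_4 = 6; w_4 = 3; h_4 = 5; cx_5 = 6; cy_5 = 8; cz_5 = 9; h_5 = 2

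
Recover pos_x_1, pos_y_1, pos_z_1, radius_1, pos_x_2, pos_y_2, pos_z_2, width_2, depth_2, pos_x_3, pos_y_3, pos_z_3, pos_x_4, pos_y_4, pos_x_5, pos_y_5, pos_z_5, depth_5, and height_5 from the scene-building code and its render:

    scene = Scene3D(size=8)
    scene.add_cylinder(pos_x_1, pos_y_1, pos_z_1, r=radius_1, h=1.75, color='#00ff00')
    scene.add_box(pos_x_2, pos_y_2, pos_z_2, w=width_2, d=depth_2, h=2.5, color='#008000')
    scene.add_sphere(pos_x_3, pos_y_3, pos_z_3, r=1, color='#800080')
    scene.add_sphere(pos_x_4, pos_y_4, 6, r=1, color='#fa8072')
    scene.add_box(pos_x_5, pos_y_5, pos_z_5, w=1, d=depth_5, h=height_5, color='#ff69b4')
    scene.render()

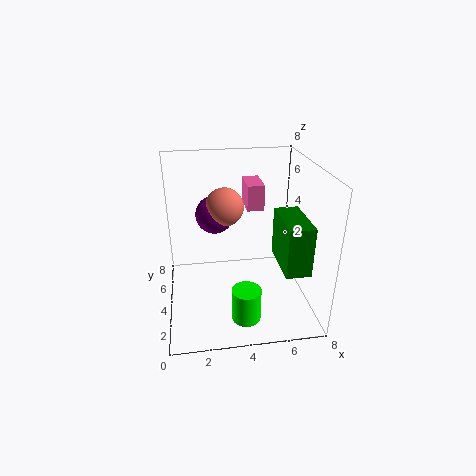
pos_x_1 = 4
pos_y_1 = 1.25
pos_z_1 = 0.75
radius_1 = 0.75
pos_x_2 = 5.75
pos_y_2 = 0.5
pos_z_2 = 3.5
width_2 = 1.25
depth_2 = 2.75
pos_x_3 = 2.75
pos_y_3 = 4
pos_z_3 = 5.5
pos_x_4 = 3.25
pos_y_4 = 3.75
pos_x_5 = 4.75
pos_y_5 = 5.25
pos_z_5 = 5
depth_5 = 2
height_5 = 1.5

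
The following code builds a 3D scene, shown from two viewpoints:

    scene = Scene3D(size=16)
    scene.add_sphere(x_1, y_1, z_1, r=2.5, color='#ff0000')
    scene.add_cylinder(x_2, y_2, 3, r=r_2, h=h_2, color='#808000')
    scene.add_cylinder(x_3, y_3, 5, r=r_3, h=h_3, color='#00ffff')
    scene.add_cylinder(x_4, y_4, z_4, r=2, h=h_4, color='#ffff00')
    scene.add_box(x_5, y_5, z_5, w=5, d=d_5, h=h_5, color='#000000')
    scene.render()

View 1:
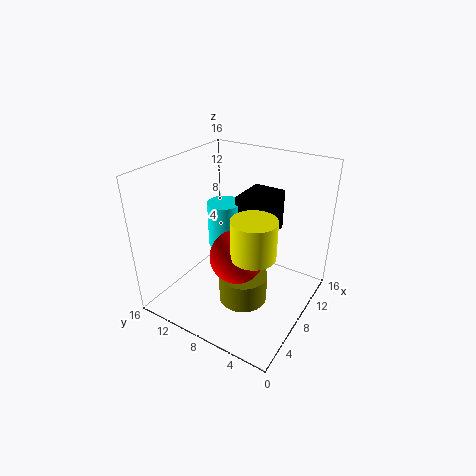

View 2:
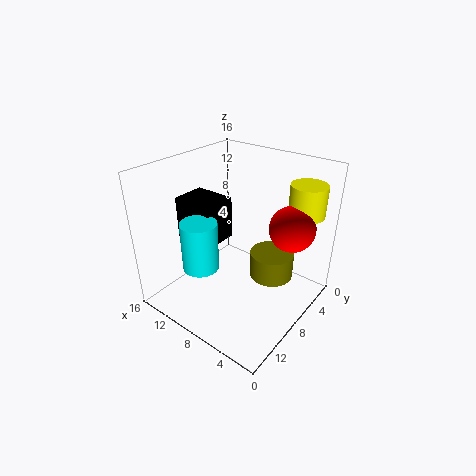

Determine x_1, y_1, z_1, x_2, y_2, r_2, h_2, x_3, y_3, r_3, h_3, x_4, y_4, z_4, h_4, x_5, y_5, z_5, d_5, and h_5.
x_1 = 3
y_1 = 5
z_1 = 9.5
x_2 = 5
y_2 = 5.5
r_2 = 2.5
h_2 = 3
x_3 = 10.5
y_3 = 11.5
r_3 = 2
h_3 = 5.5
x_4 = 2.5
y_4 = 3
z_4 = 10.5
h_4 = 3.5
x_5 = 10.5
y_5 = 6
z_5 = 6.5
d_5 = 4
h_5 = 5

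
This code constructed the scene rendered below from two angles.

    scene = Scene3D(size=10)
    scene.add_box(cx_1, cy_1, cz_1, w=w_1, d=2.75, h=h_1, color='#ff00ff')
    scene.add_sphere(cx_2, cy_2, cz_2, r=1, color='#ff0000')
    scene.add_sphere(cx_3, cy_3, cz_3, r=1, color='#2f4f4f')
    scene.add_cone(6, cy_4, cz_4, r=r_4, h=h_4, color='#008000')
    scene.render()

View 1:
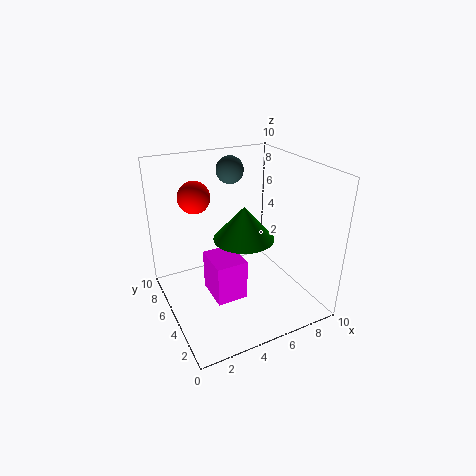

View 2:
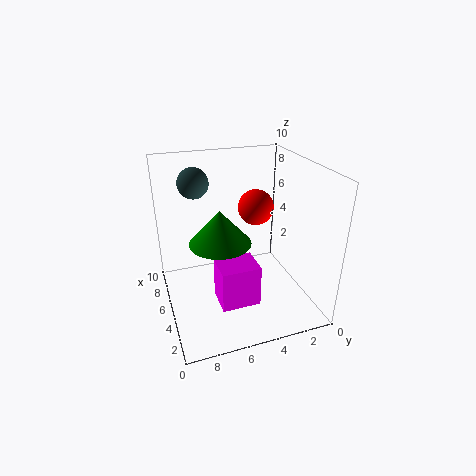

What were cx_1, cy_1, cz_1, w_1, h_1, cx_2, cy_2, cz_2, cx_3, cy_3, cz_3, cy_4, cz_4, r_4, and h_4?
cx_1 = 3, cy_1 = 4, cz_1 = 0.5, w_1 = 2.25, h_1 = 3, cx_2 = 2, cy_2 = 5, cz_2 = 8.5, cx_3 = 5.75, cy_3 = 7.75, cz_3 = 9, cy_4 = 6, cz_4 = 4.25, r_4 = 2.25, h_4 = 2.5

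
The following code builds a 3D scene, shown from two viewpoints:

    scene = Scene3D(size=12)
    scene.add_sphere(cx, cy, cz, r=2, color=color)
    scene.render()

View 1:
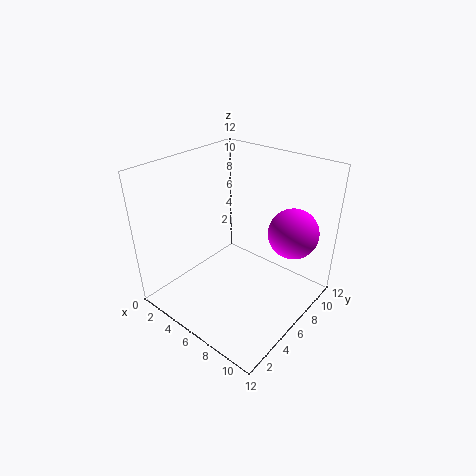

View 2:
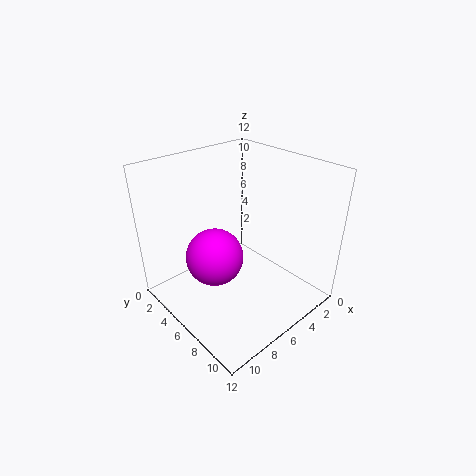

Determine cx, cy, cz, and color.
cx = 10; cy = 8; cz = 7; color = 'magenta'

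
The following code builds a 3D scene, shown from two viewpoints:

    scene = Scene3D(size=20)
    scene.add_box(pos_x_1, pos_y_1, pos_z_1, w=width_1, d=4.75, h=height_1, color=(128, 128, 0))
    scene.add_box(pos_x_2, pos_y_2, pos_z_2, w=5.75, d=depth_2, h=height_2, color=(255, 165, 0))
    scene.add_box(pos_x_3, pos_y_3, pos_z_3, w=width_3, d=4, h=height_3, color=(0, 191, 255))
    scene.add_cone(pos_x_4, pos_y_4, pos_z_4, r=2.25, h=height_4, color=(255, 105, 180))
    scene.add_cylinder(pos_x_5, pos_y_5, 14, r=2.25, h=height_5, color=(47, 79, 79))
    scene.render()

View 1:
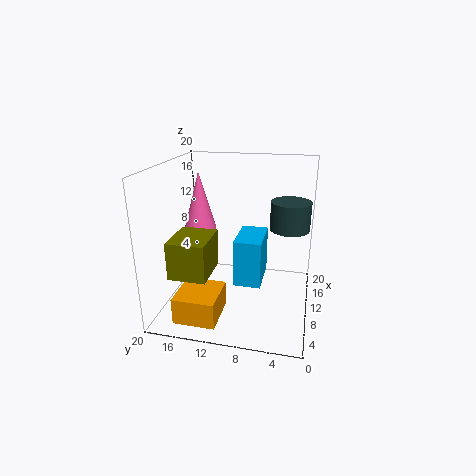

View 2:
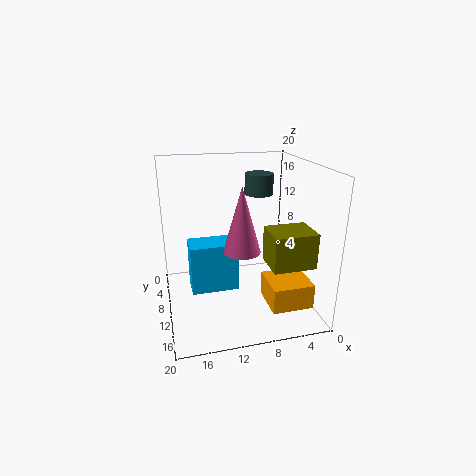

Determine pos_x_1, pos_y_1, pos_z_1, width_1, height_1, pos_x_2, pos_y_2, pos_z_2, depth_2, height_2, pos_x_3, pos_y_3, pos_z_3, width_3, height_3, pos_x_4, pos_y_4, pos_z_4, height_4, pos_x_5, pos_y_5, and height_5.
pos_x_1 = 1.25, pos_y_1 = 12, pos_z_1 = 7.5, width_1 = 5.75, height_1 = 4.75, pos_x_2 = 1, pos_y_2 = 11, pos_z_2 = 1.25, depth_2 = 5.5, height_2 = 3.5, pos_x_3 = 10, pos_y_3 = 6.75, pos_z_3 = 2.25, width_3 = 6.75, height_3 = 7, pos_x_4 = 11, pos_y_4 = 15.75, pos_z_4 = 10.75, height_4 = 8, pos_x_5 = 4.75, pos_y_5 = 2.75, height_5 = 3.25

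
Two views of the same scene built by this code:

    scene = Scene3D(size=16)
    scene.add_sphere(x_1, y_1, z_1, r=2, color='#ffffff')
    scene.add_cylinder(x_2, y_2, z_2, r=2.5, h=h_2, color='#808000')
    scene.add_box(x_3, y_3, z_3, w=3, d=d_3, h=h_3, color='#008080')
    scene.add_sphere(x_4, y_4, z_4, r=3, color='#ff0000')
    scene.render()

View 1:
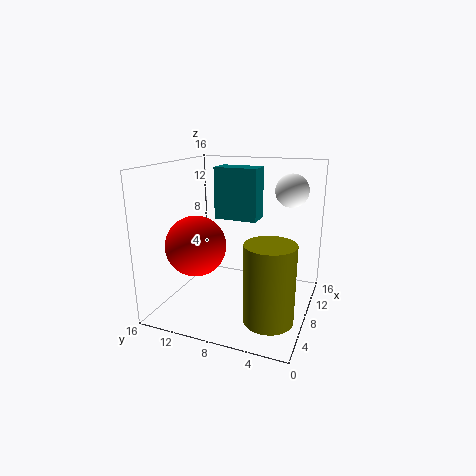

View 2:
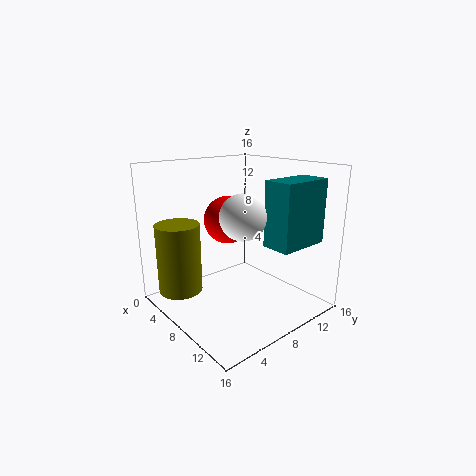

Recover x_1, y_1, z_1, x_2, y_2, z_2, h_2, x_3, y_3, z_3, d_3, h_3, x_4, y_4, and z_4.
x_1 = 14, y_1 = 3.5, z_1 = 12.5, x_2 = 3.5, y_2 = 3, z_2 = 1.5, h_2 = 8, x_3 = 12.5, y_3 = 7.5, z_3 = 8.5, d_3 = 5.5, h_3 = 6.5, x_4 = 3, y_4 = 10.5, z_4 = 8.5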